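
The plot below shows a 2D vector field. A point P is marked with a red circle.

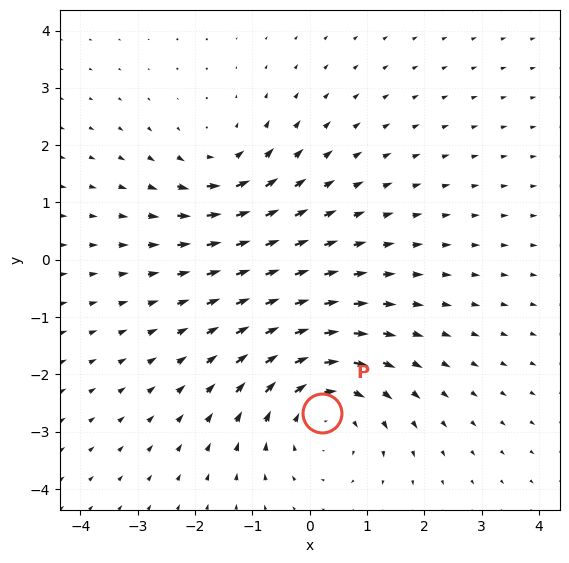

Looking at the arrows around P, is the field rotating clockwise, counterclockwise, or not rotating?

clockwise

Near P at (0.2, -2.7) the arrows circulate clockwise. The curl (z-component) there is about -4; negative curl means clockwise rotation.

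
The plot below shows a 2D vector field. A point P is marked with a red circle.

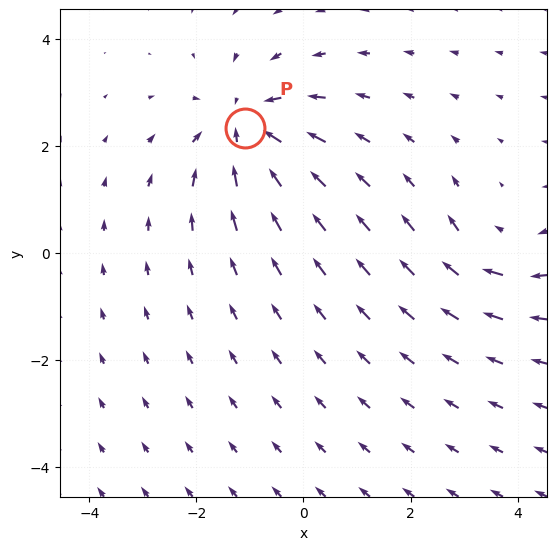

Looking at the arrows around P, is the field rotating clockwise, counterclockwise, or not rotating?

Near P at (-1.1, 2.3) the arrows show no circulation. The curl there is ≈0.

not rotating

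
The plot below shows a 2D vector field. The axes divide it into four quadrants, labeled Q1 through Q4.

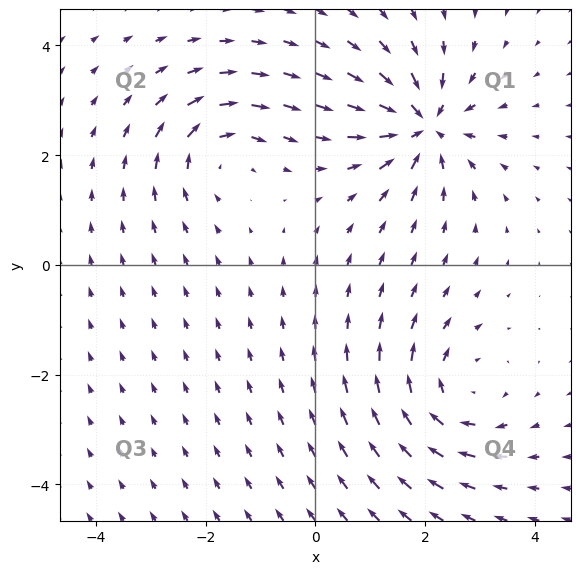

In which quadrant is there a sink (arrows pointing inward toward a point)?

Q1

The sink sits at approximately (2.0, 2.5), which lies in quadrant Q1. The divergence there is about -7, negative as expected for a sink.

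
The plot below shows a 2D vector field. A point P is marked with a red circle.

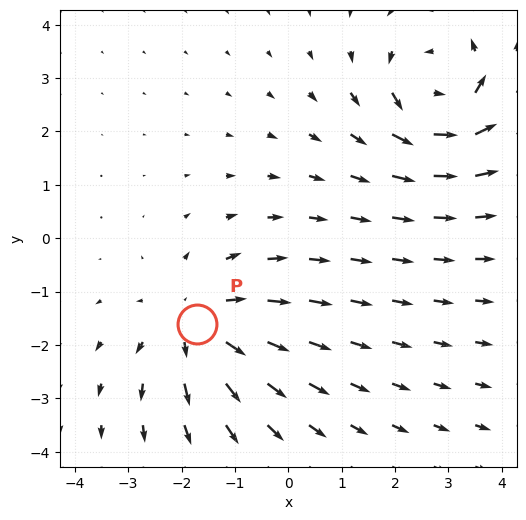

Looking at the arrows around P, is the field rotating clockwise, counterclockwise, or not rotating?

not rotating

Near P at (-1.7, -1.6) the arrows show no circulation. The curl there is ≈0.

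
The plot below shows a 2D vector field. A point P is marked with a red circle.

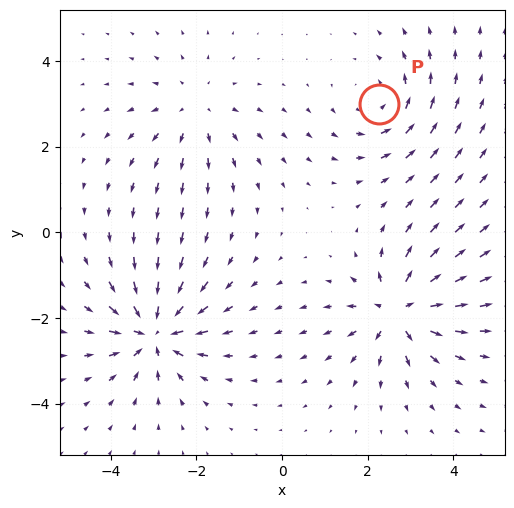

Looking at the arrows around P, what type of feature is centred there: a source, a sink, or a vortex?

vortex

At P (2.3, 3.0) the arrows circulate counterclockwise. Divergence ≈0, curl about +3 — near-zero divergence with nonzero curl is a vortex.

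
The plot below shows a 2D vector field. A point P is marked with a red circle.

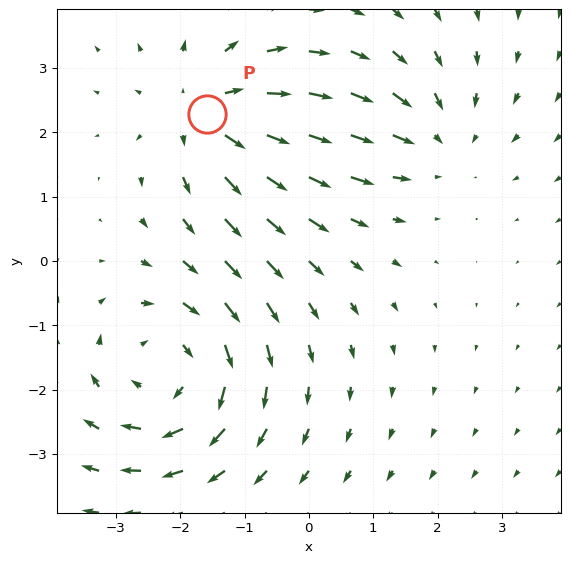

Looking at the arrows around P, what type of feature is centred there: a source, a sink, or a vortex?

source

At P (-1.6, 2.3) the arrows spread outward. Divergence about +3, curl ≈0 — positive divergence with near-zero curl is a source.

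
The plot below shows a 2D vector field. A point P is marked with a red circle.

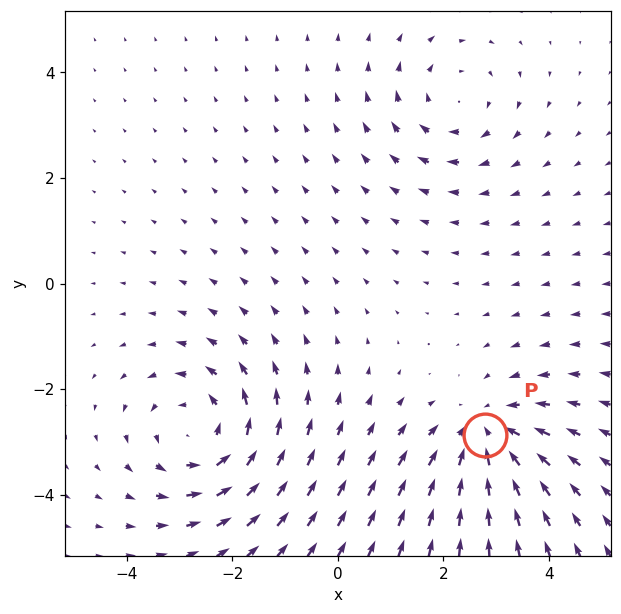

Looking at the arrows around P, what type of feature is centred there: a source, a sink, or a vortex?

sink

At P (2.8, -2.9) the arrows converge inward. Divergence about -3, curl ≈0 — negative divergence with near-zero curl is a sink.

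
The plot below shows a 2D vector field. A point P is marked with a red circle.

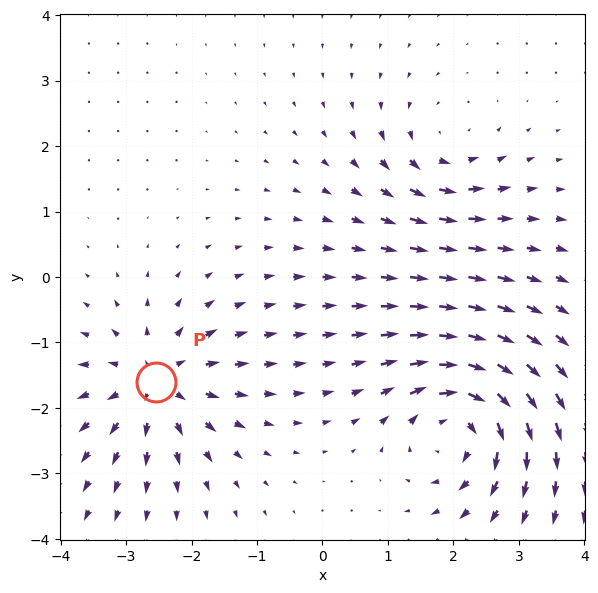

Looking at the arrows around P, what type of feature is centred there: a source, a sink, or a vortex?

source

At P (-2.6, -1.6) the arrows spread outward. Divergence about +5, curl ≈0 — positive divergence with near-zero curl is a source.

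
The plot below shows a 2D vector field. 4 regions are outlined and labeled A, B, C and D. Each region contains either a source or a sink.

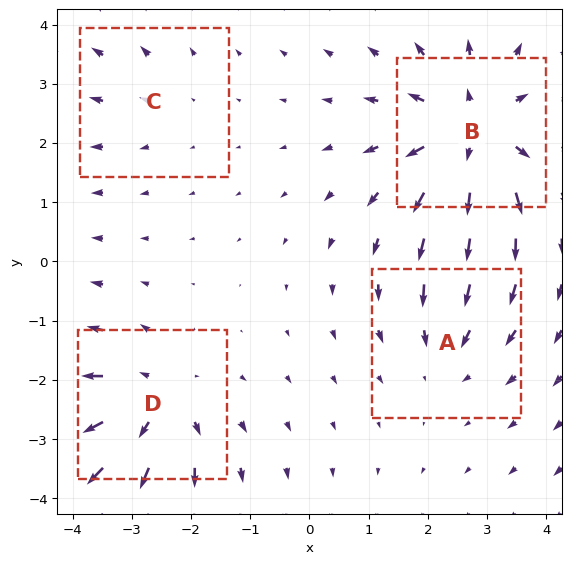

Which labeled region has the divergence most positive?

B

Divergence at each region's feature centre — A: about -3, B: about +6, C: about +2, D: about +5. Region B is most positive.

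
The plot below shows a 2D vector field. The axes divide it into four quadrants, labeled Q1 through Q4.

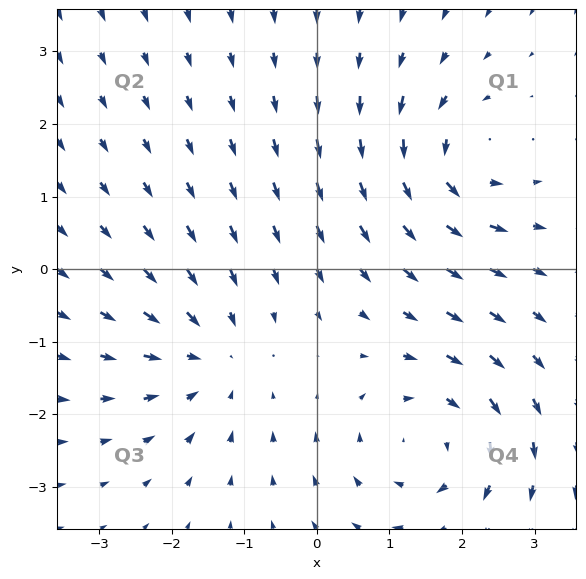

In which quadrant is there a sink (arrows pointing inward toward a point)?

The sink sits at approximately (-1.5, -1.2), which lies in quadrant Q3. The divergence there is about -4, negative as expected for a sink.

Q3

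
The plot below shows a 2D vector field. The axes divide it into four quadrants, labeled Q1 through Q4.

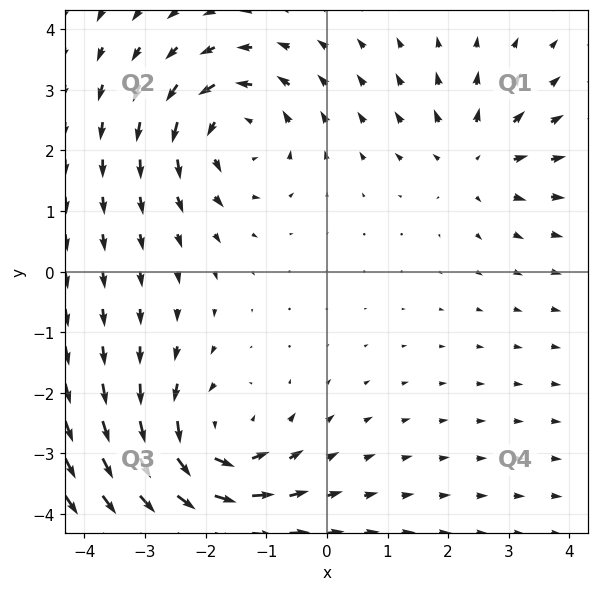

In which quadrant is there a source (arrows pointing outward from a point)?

Q1

The source sits at approximately (2.5, 1.8), which lies in quadrant Q1. The divergence there is about +3, positive as expected for a source.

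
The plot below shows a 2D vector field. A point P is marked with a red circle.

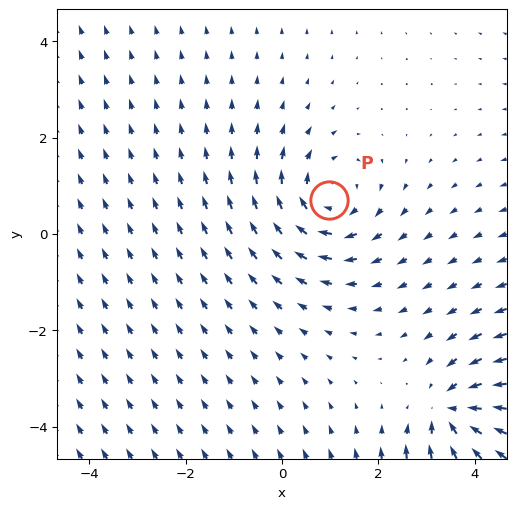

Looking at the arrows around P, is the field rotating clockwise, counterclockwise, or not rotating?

clockwise

Near P at (1.0, 0.7) the arrows circulate clockwise. The curl (z-component) there is about -3; negative curl means clockwise rotation.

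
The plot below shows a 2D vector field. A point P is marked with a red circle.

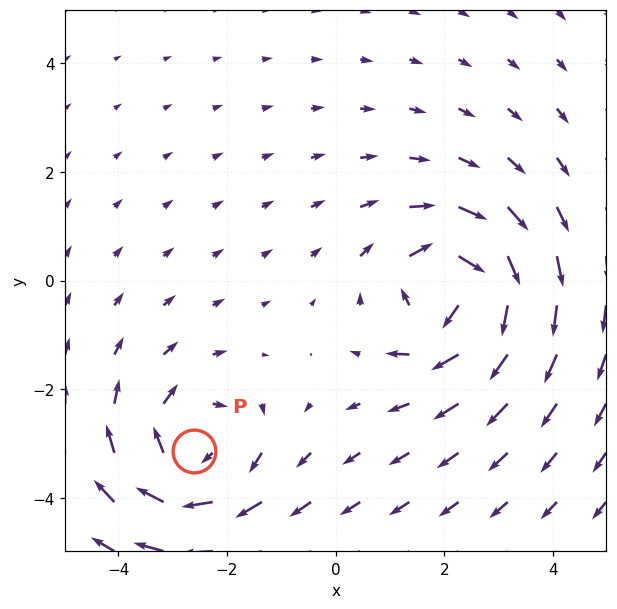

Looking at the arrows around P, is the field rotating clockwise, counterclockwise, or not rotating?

Near P at (-2.6, -3.1) the arrows circulate clockwise. The curl (z-component) there is about -4; negative curl means clockwise rotation.

clockwise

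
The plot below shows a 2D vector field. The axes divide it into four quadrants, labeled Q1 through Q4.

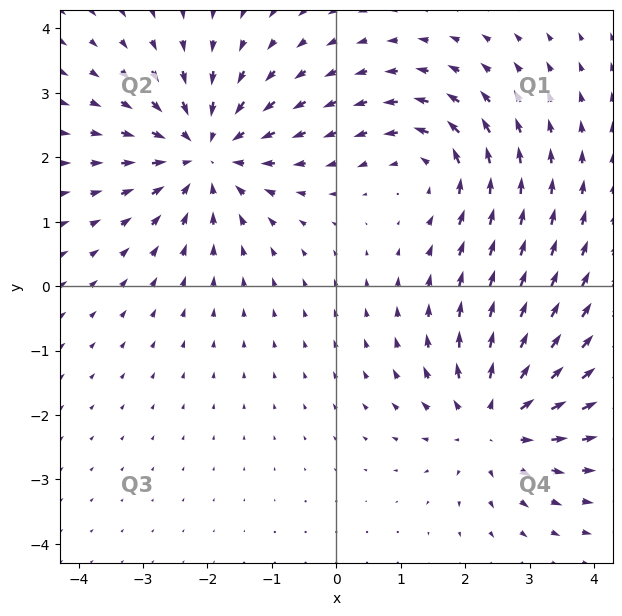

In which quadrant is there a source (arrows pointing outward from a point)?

The source sits at approximately (2.4, -2.1), which lies in quadrant Q4. The divergence there is about +4, positive as expected for a source.

Q4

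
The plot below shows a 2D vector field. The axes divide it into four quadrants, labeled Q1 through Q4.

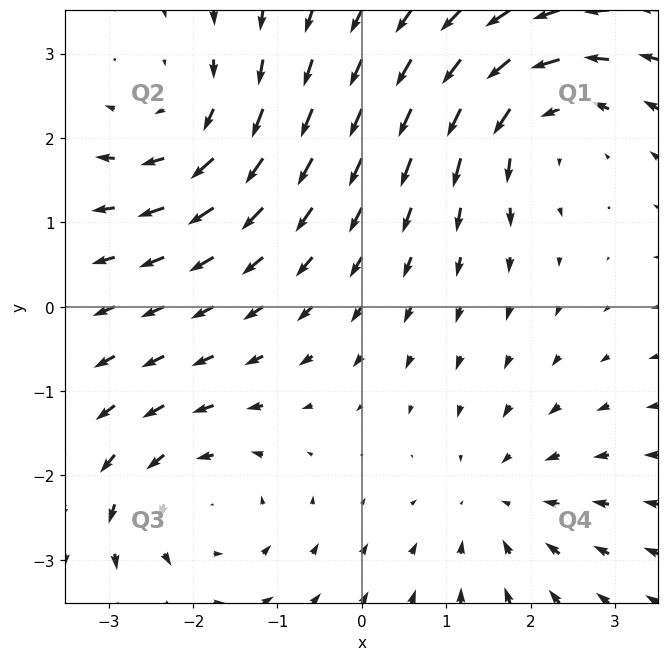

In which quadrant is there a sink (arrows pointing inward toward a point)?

The sink sits at approximately (1.6, -2.3), which lies in quadrant Q4. The divergence there is about -3, negative as expected for a sink.

Q4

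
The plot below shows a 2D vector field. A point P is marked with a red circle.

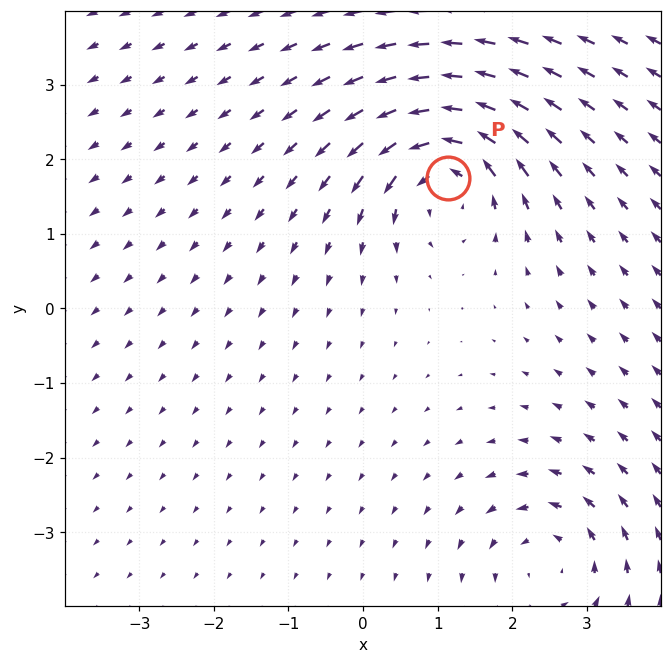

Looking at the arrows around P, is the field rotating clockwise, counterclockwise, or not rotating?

counterclockwise

Near P at (1.1, 1.8) the arrows circulate counterclockwise. The curl (z-component) there is about +6; positive curl means counterclockwise rotation.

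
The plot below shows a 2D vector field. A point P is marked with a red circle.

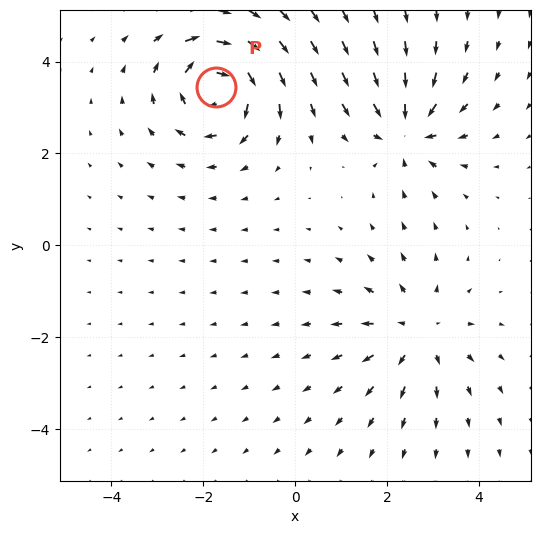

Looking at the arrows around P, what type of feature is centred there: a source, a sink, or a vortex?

At P (-1.7, 3.4) the arrows circulate clockwise. Divergence ≈0, curl about -5 — near-zero divergence with nonzero curl is a vortex.

vortex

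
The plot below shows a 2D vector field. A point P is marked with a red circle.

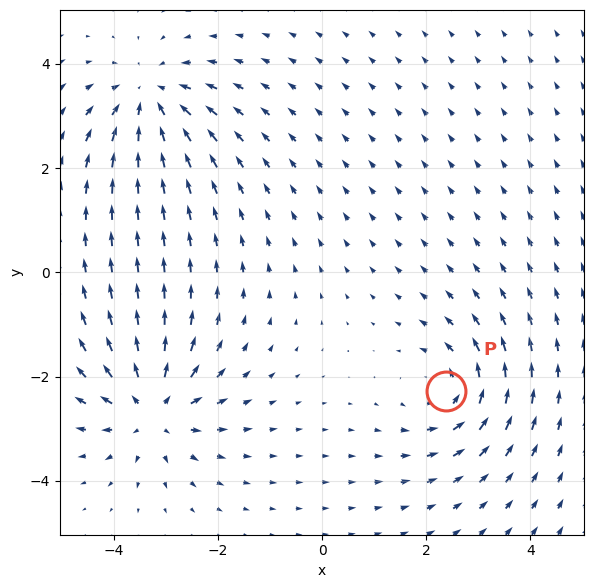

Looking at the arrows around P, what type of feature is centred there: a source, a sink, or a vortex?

vortex

At P (2.4, -2.3) the arrows circulate counterclockwise. Divergence ≈0, curl about +3 — near-zero divergence with nonzero curl is a vortex.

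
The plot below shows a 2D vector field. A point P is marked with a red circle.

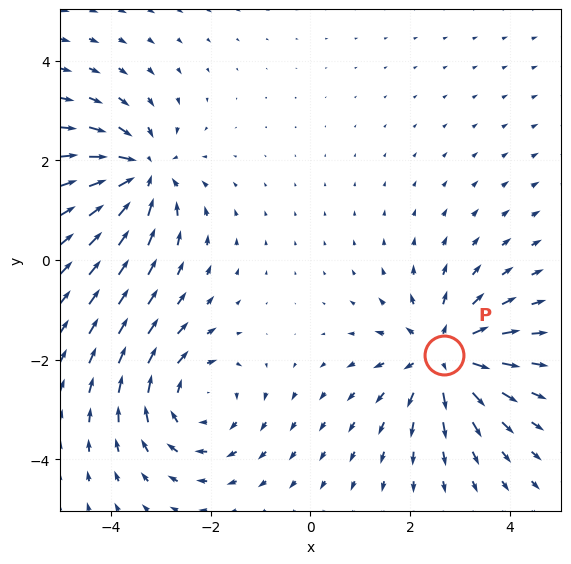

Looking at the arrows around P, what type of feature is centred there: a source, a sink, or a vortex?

At P (2.7, -1.9) the arrows spread outward. Divergence about +5, curl ≈0 — positive divergence with near-zero curl is a source.

source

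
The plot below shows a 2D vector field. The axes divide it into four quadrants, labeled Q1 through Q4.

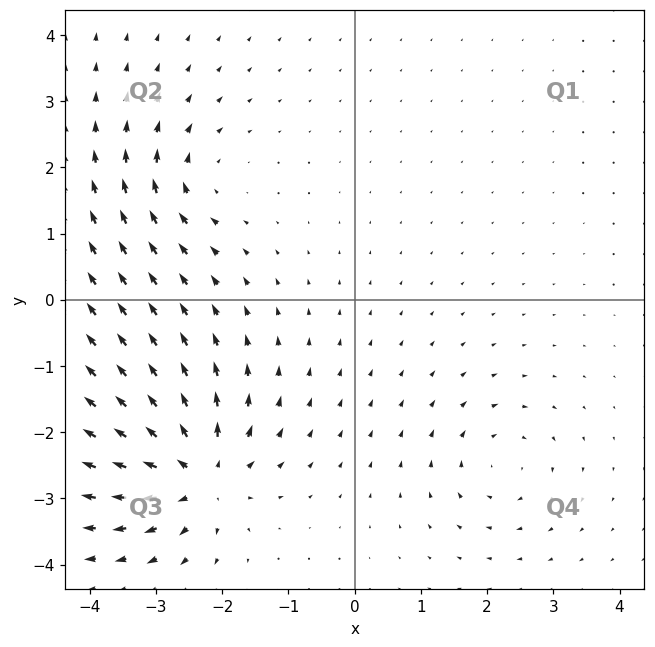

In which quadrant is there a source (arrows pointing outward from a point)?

Q3

The source sits at approximately (-2.4, -2.6), which lies in quadrant Q3. The divergence there is about +7, positive as expected for a source.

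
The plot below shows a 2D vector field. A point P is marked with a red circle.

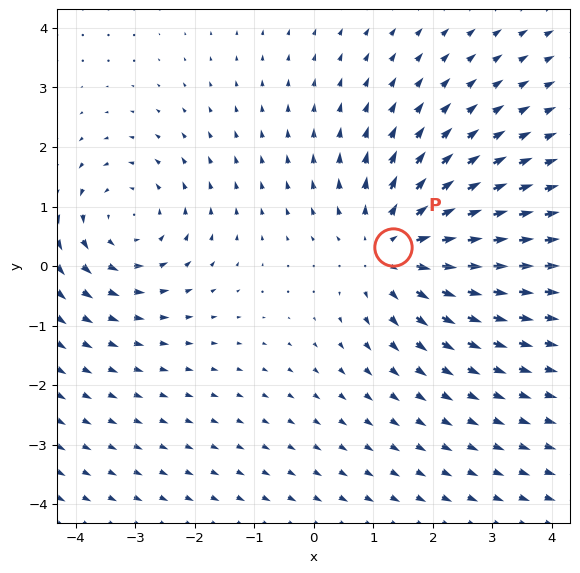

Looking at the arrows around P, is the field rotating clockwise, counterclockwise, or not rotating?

Near P at (1.3, 0.3) the arrows show no circulation. The curl there is ≈0.

not rotating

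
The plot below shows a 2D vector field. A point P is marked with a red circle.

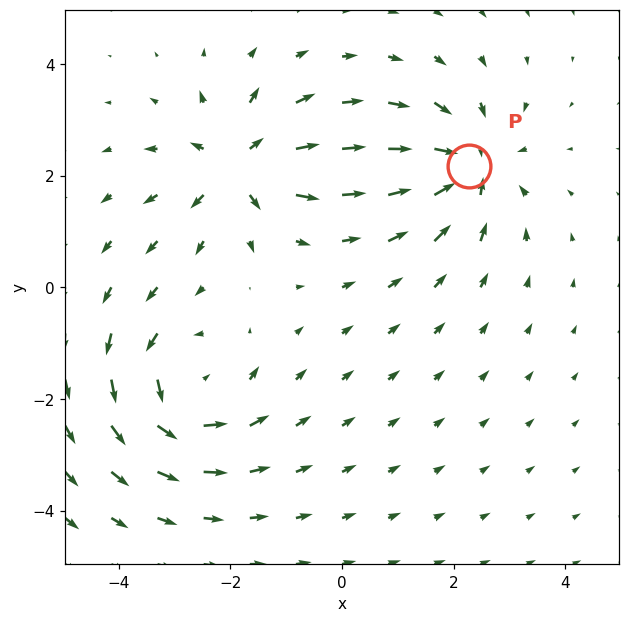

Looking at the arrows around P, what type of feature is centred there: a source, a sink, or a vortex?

sink

At P (2.3, 2.2) the arrows converge inward. Divergence about -4, curl ≈0 — negative divergence with near-zero curl is a sink.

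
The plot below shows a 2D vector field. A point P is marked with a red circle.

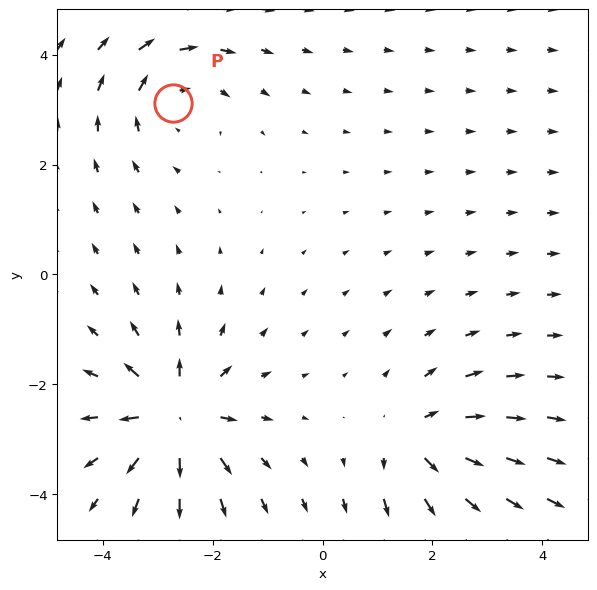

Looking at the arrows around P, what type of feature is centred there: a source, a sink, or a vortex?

vortex

At P (-2.7, 3.1) the arrows circulate clockwise. Divergence ≈0, curl about -4 — near-zero divergence with nonzero curl is a vortex.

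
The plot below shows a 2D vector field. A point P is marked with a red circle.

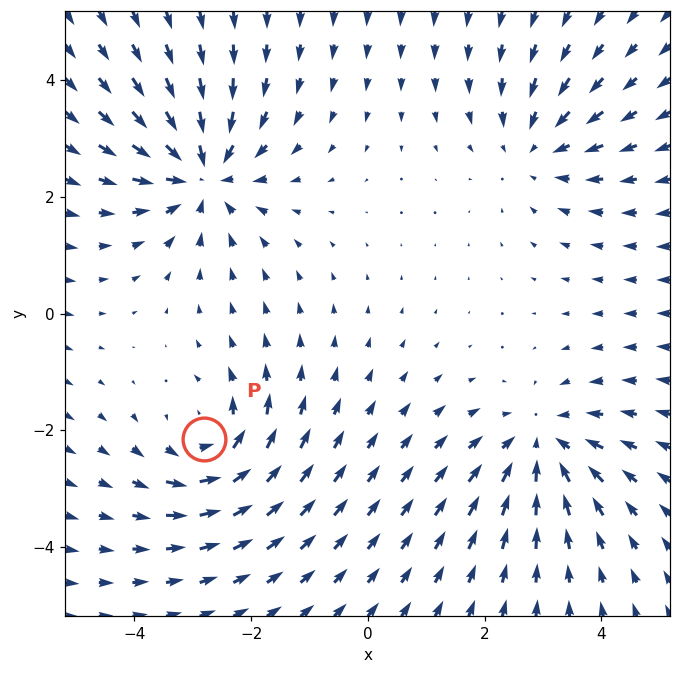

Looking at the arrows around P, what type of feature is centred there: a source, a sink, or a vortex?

vortex

At P (-2.8, -2.2) the arrows circulate counterclockwise. Divergence ≈0, curl about +4 — near-zero divergence with nonzero curl is a vortex.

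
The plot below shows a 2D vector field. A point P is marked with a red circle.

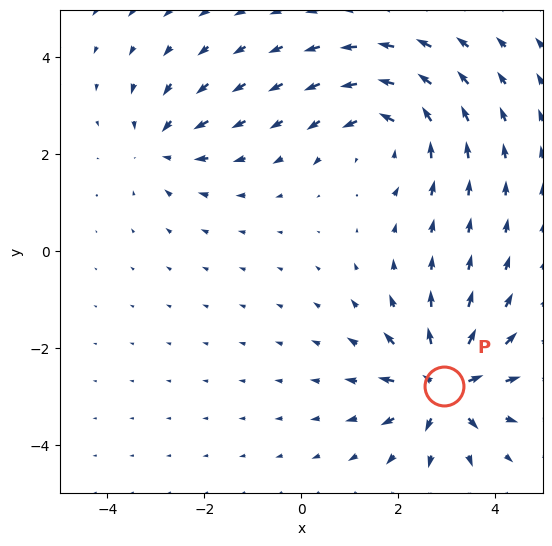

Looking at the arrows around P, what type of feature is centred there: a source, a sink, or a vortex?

source

At P (2.9, -2.8) the arrows spread outward. Divergence about +7, curl ≈0 — positive divergence with near-zero curl is a source.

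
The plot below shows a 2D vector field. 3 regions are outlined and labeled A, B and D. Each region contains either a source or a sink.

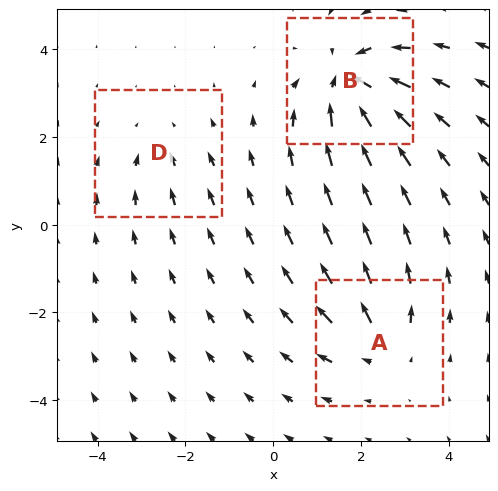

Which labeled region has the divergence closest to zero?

Divergence at each region's feature centre — A: about +4, B: about -6, D: about -2. Region D is closest to zero.

D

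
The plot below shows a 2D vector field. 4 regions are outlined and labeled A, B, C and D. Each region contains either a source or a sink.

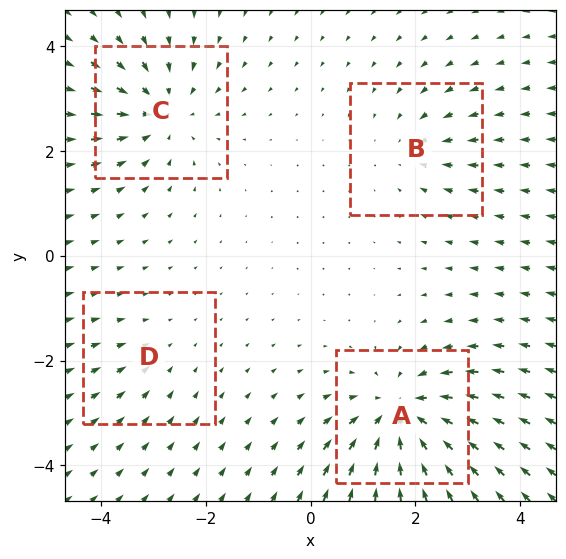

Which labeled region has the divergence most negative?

Divergence at each region's feature centre — A: about -7, B: about -3, C: about -5, D: about -2. Region A is most negative.

A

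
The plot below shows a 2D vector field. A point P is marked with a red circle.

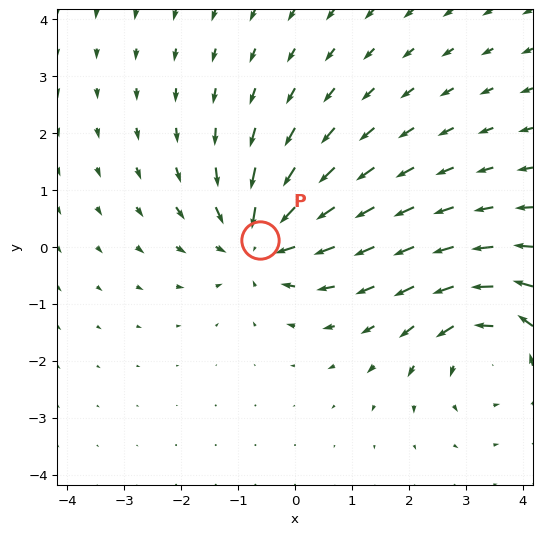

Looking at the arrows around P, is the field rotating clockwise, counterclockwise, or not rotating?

not rotating

Near P at (-0.6, 0.1) the arrows show no circulation. The curl there is ≈0.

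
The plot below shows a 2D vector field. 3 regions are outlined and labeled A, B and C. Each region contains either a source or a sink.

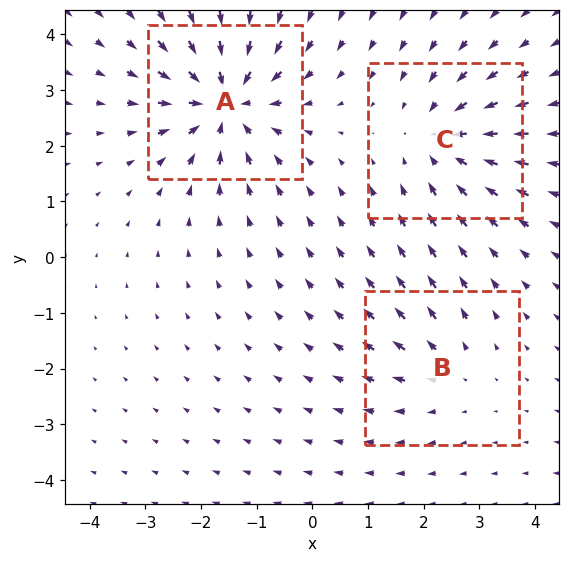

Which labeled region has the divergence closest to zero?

Divergence at each region's feature centre — A: about -5, B: about +2, C: about -4. Region B is closest to zero.

B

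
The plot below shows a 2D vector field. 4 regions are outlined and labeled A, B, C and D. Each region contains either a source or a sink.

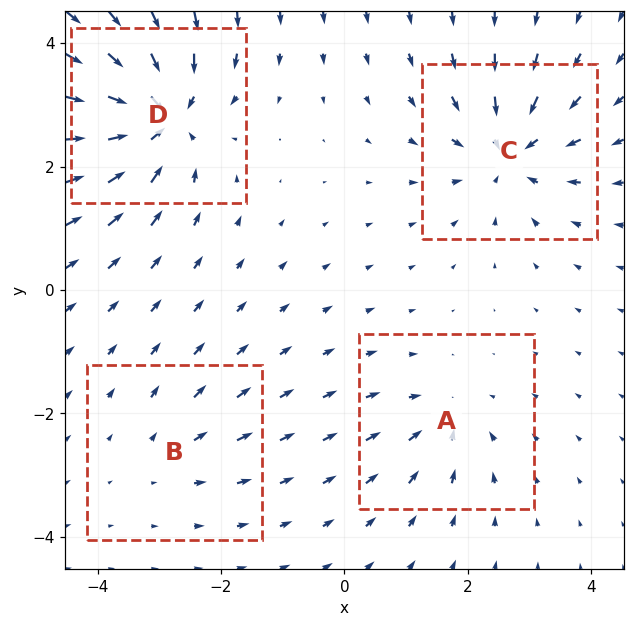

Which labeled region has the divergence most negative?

D

Divergence at each region's feature centre — A: about -4, B: about +2, C: about -6, D: about -8. Region D is most negative.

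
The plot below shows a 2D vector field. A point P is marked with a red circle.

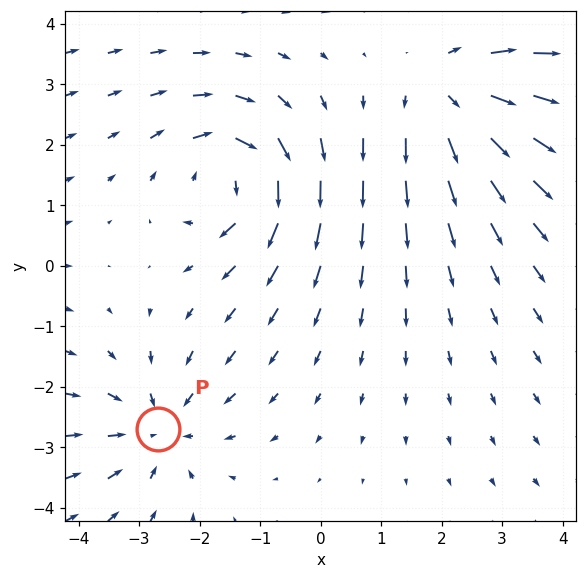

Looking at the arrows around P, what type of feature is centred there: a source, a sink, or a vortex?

At P (-2.7, -2.7) the arrows converge inward. Divergence about -3, curl ≈0 — negative divergence with near-zero curl is a sink.

sink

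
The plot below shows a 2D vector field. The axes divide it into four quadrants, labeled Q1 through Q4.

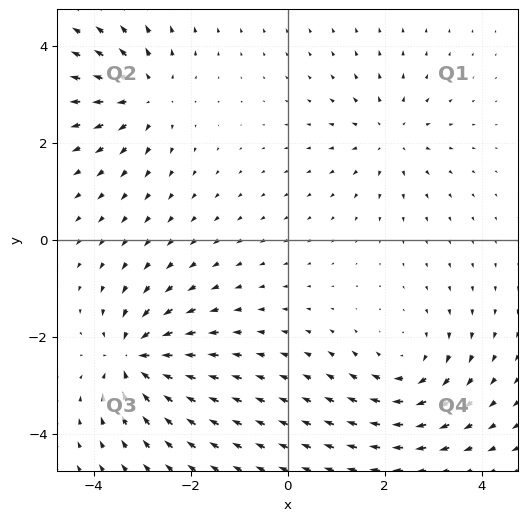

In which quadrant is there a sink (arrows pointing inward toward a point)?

The sink sits at approximately (-3.2, -2.4), which lies in quadrant Q3. The divergence there is about -6, negative as expected for a sink.

Q3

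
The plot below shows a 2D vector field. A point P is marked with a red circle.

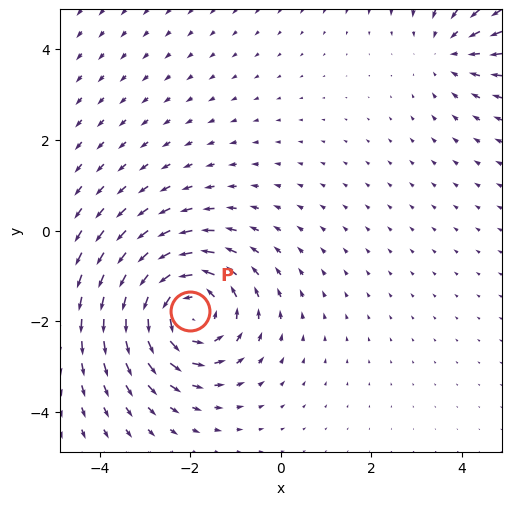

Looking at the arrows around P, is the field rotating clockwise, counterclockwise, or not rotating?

counterclockwise

Near P at (-2.0, -1.8) the arrows circulate counterclockwise. The curl (z-component) there is about +5; positive curl means counterclockwise rotation.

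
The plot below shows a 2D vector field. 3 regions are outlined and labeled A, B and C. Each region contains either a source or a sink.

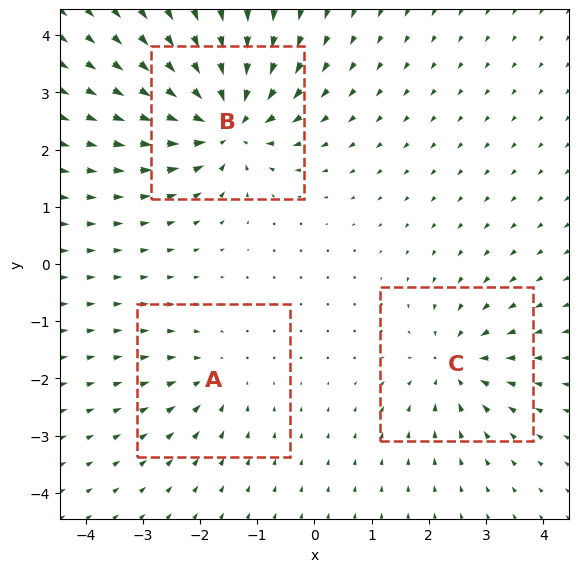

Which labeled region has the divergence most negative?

B

Divergence at each region's feature centre — A: about -3, B: about -6, C: about -4. Region B is most negative.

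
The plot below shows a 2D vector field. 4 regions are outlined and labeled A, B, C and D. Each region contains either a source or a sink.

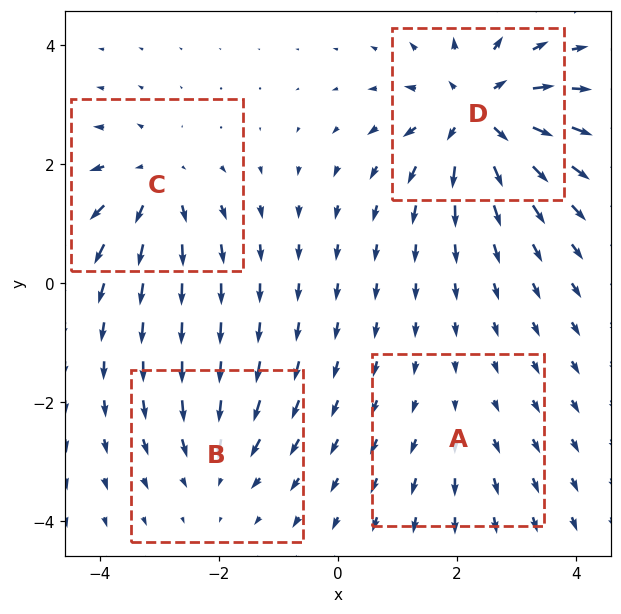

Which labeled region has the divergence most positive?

D

Divergence at each region's feature centre — A: about +2, B: about -4, C: about +5, D: about +8. Region D is most positive.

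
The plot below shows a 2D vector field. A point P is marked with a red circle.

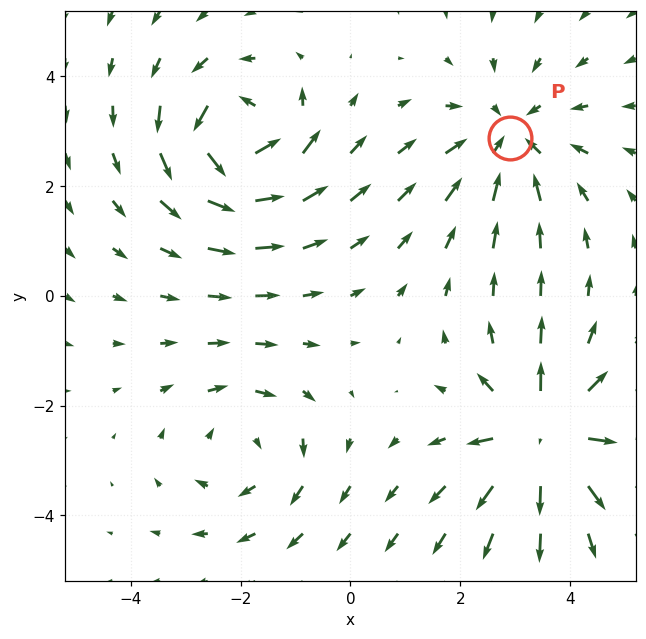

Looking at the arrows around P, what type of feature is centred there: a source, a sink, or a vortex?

sink

At P (2.9, 2.9) the arrows converge inward. Divergence about -3, curl ≈0 — negative divergence with near-zero curl is a sink.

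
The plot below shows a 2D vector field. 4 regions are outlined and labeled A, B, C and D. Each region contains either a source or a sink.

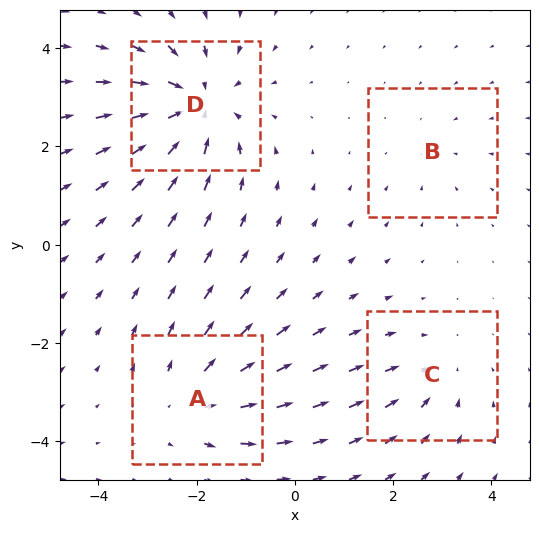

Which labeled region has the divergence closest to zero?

B

Divergence at each region's feature centre — A: about +4, B: about -2, C: about -3, D: about -6. Region B is closest to zero.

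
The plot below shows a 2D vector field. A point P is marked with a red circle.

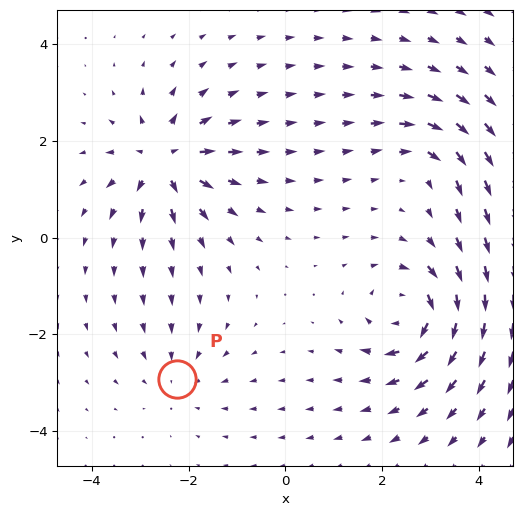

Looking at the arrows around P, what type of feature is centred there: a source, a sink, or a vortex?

At P (-2.2, -2.9) the arrows converge inward. Divergence about -2, curl ≈0 — negative divergence with near-zero curl is a sink.

sink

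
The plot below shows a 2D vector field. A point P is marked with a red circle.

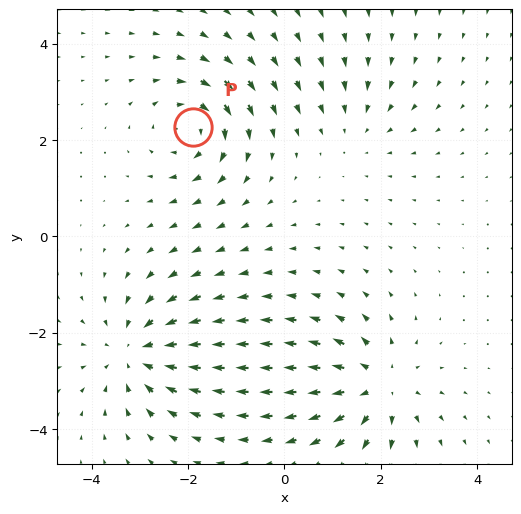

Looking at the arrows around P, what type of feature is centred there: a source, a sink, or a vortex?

At P (-1.9, 2.3) the arrows circulate clockwise. Divergence ≈0, curl about -5 — near-zero divergence with nonzero curl is a vortex.

vortex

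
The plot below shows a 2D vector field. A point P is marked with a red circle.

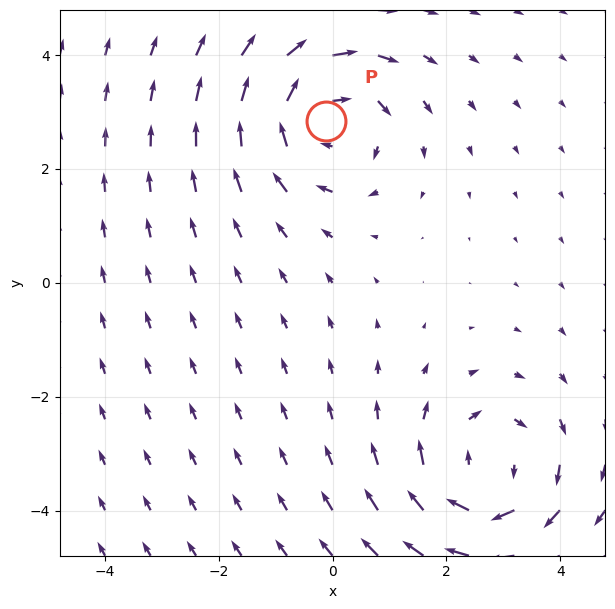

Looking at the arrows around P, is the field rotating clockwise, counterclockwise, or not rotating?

clockwise

Near P at (-0.1, 2.8) the arrows circulate clockwise. The curl (z-component) there is about -4; negative curl means clockwise rotation.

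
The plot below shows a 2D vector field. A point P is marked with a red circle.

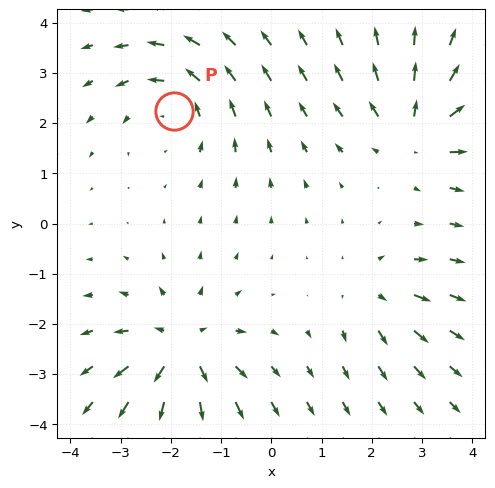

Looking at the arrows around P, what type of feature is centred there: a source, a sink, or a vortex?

At P (-1.9, 2.2) the arrows circulate counterclockwise. Divergence ≈0, curl about +4 — near-zero divergence with nonzero curl is a vortex.

vortex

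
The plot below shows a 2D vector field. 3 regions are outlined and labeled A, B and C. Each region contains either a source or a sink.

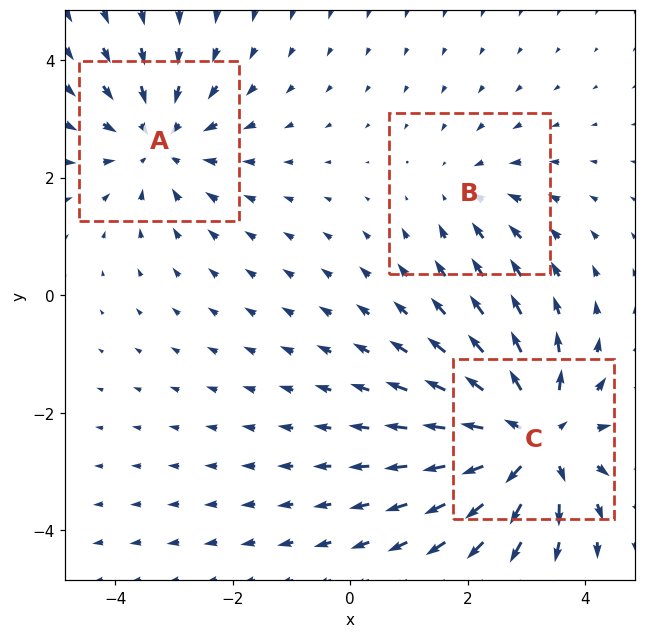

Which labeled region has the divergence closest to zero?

B

Divergence at each region's feature centre — A: about -3, B: about -2, C: about +5. Region B is closest to zero.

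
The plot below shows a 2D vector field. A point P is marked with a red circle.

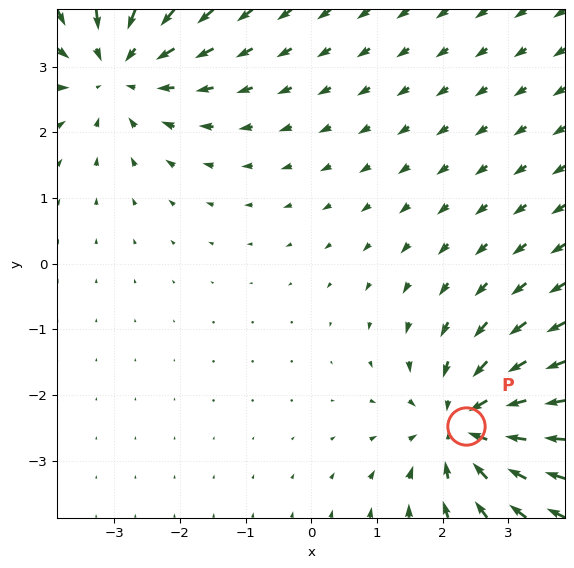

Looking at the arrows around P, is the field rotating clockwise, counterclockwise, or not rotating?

not rotating

Near P at (2.4, -2.5) the arrows show no circulation. The curl there is ≈0.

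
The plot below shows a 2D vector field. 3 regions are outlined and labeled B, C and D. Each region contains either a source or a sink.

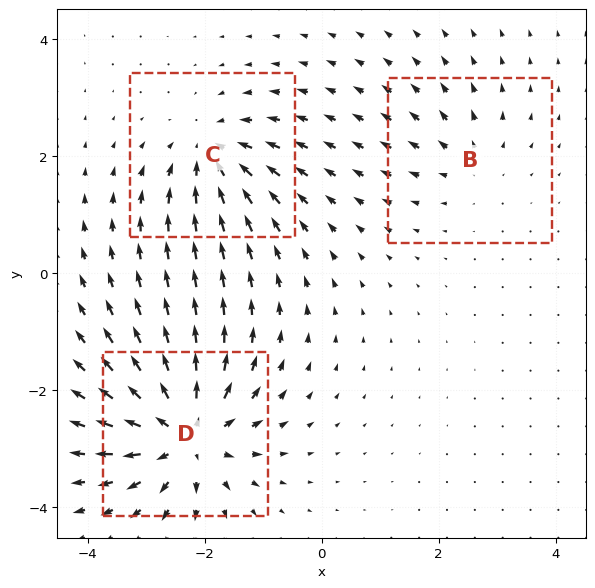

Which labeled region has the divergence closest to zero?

Divergence at each region's feature centre — B: about +2, C: about -4, D: about +6. Region B is closest to zero.

B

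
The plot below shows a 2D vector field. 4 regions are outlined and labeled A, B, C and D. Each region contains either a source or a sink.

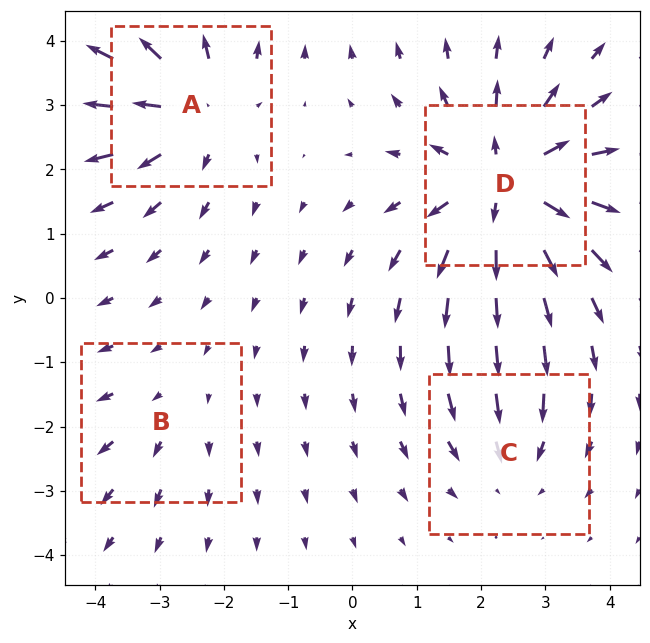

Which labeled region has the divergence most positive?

D

Divergence at each region's feature centre — A: about +5, B: about +2, C: about -3, D: about +7. Region D is most positive.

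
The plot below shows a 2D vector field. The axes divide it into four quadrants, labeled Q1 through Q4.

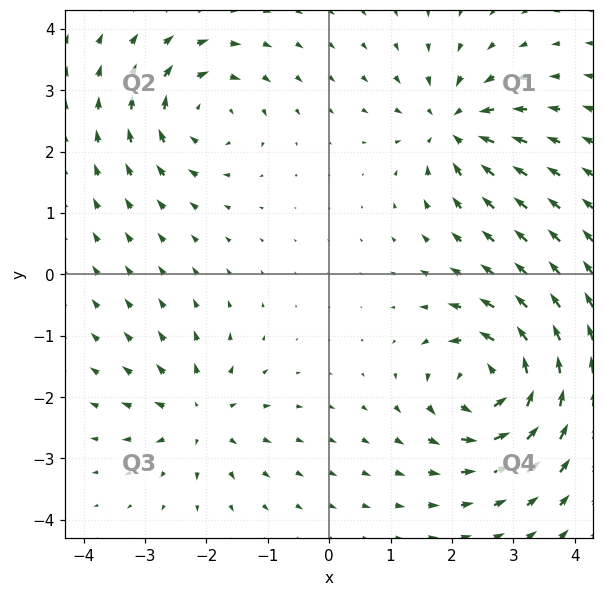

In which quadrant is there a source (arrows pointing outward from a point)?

The source sits at approximately (-2.1, -2.3), which lies in quadrant Q3. The divergence there is about +4, positive as expected for a source.

Q3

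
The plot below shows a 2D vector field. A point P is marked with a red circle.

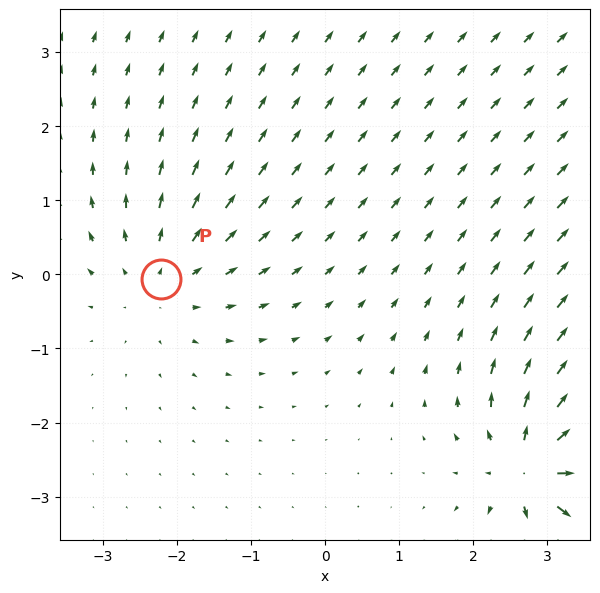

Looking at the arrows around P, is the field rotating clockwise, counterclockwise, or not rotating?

not rotating

Near P at (-2.2, -0.1) the arrows show no circulation. The curl there is ≈0.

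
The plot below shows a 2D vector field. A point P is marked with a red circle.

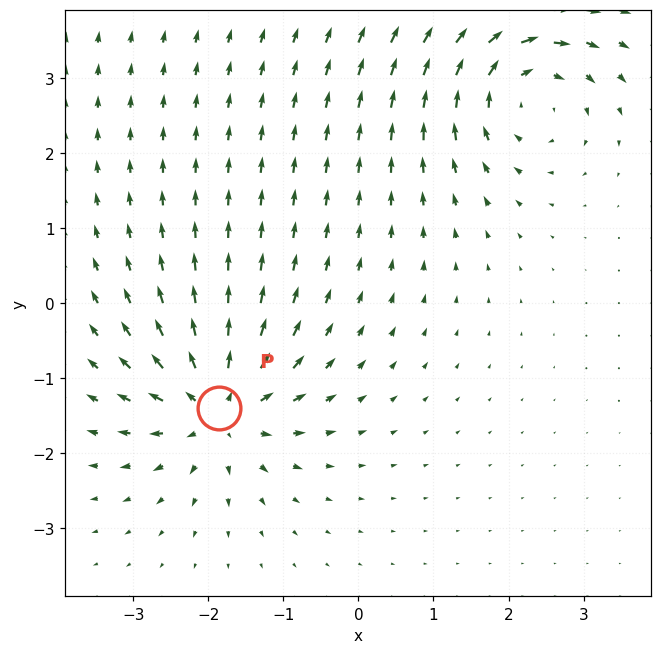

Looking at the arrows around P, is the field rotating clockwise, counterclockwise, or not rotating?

Near P at (-1.9, -1.4) the arrows show no circulation. The curl there is ≈0.

not rotating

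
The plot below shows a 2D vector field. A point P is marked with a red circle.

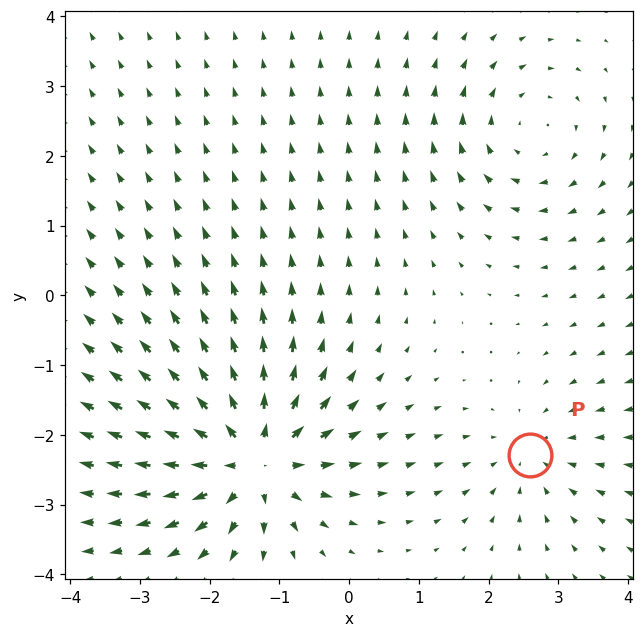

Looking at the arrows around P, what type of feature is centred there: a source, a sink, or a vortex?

At P (2.6, -2.3) the arrows converge inward. Divergence about -2, curl ≈0 — negative divergence with near-zero curl is a sink.

sink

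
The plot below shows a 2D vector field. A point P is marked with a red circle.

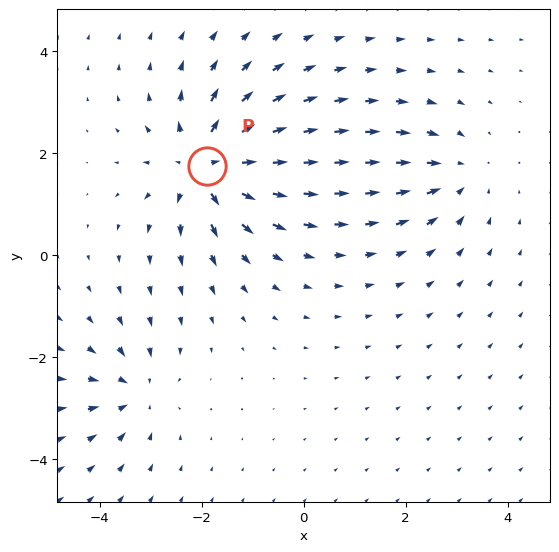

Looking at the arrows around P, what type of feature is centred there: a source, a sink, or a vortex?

source

At P (-1.9, 1.8) the arrows spread outward. Divergence about +5, curl ≈0 — positive divergence with near-zero curl is a source.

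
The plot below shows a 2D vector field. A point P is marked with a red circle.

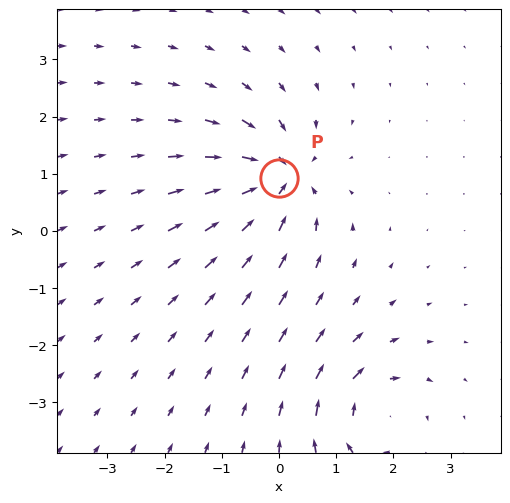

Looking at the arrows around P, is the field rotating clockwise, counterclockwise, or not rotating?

not rotating

Near P at (0.0, 0.9) the arrows show no circulation. The curl there is ≈0.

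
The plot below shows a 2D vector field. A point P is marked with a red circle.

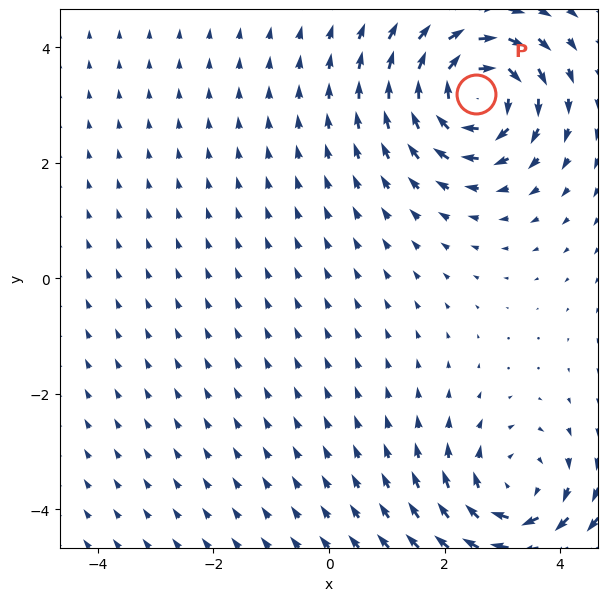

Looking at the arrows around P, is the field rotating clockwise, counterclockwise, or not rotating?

Near P at (2.6, 3.2) the arrows circulate clockwise. The curl (z-component) there is about -6; negative curl means clockwise rotation.

clockwise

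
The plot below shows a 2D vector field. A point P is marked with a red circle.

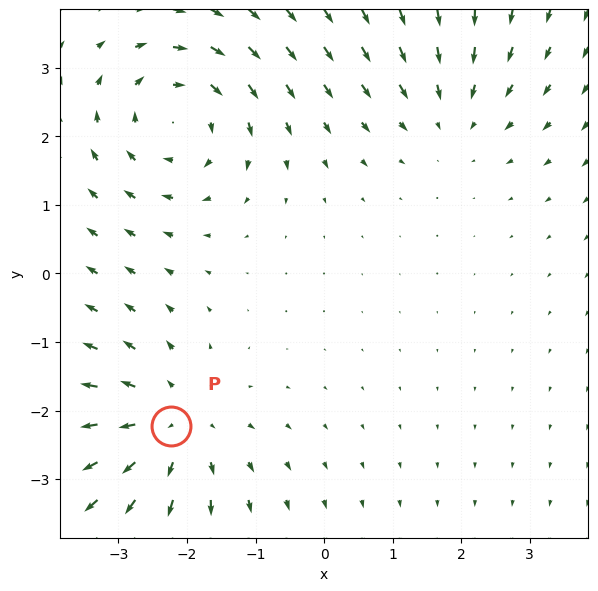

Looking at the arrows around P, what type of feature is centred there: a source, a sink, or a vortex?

source

At P (-2.2, -2.2) the arrows spread outward. Divergence about +4, curl ≈0 — positive divergence with near-zero curl is a source.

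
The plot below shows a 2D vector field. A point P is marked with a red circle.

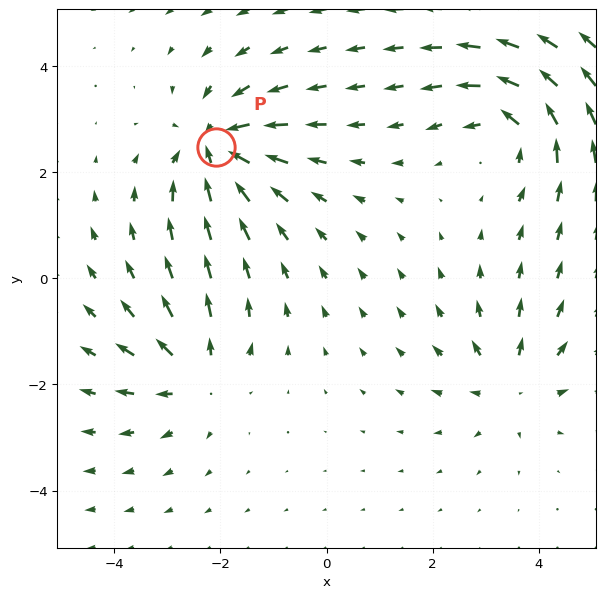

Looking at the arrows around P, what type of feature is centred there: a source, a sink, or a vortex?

sink

At P (-2.1, 2.5) the arrows converge inward. Divergence about -6, curl ≈0 — negative divergence with near-zero curl is a sink.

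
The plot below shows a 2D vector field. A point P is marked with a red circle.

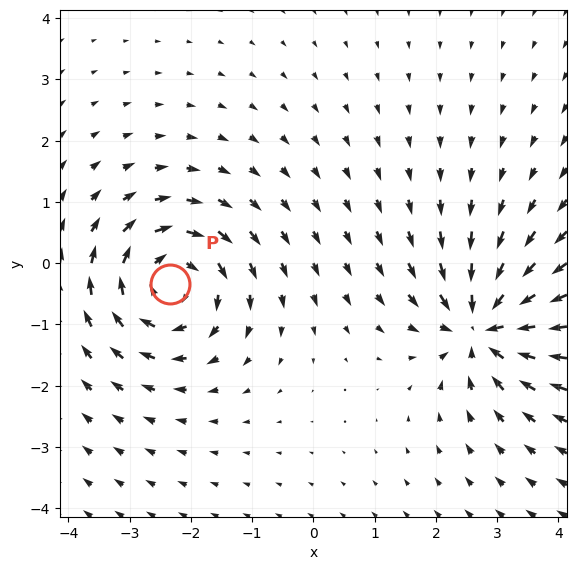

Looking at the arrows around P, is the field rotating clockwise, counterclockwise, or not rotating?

clockwise

Near P at (-2.3, -0.3) the arrows circulate clockwise. The curl (z-component) there is about -5; negative curl means clockwise rotation.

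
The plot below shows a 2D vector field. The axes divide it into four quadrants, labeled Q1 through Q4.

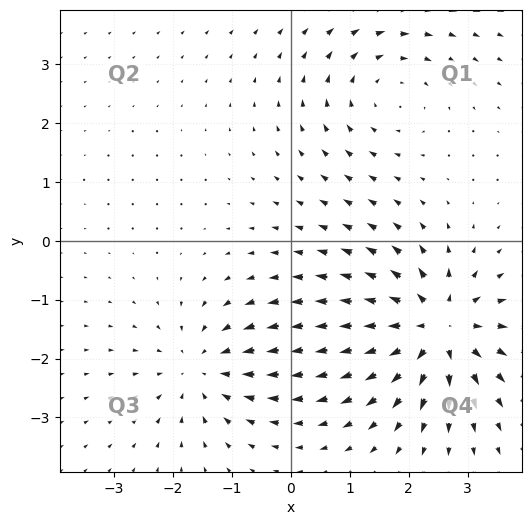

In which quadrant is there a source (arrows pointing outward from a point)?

Q4

The source sits at approximately (2.5, -1.5), which lies in quadrant Q4. The divergence there is about +6, positive as expected for a source.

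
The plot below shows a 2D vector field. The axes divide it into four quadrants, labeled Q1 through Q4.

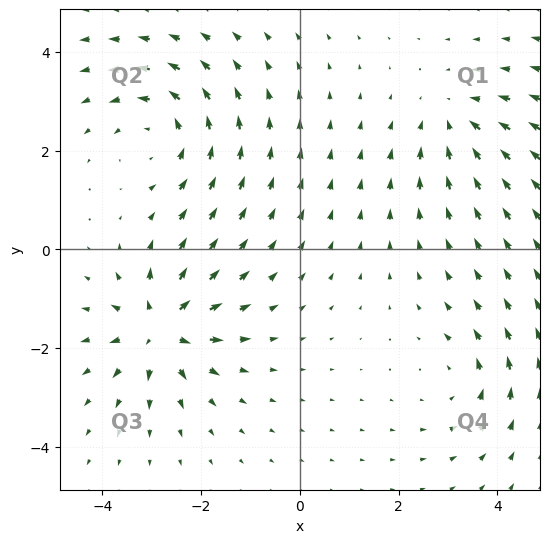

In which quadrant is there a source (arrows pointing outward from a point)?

Q3

The source sits at approximately (-2.8, -1.6), which lies in quadrant Q3. The divergence there is about +6, positive as expected for a source.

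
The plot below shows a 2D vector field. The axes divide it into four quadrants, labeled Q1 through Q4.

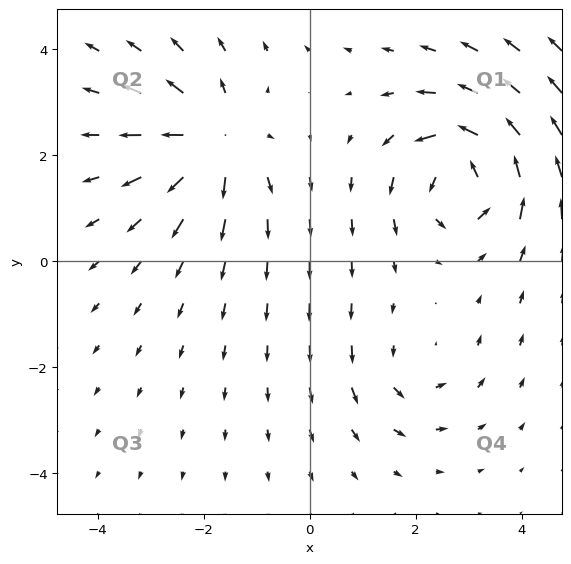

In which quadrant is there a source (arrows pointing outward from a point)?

Q2

The source sits at approximately (-1.8, 2.3), which lies in quadrant Q2. The divergence there is about +4, positive as expected for a source.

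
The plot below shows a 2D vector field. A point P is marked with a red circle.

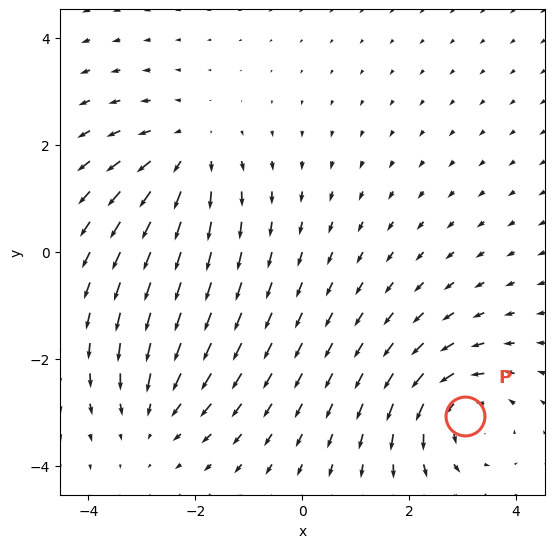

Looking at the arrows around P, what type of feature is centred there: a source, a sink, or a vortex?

vortex

At P (3.0, -3.1) the arrows circulate counterclockwise. Divergence ≈0, curl about +4 — near-zero divergence with nonzero curl is a vortex.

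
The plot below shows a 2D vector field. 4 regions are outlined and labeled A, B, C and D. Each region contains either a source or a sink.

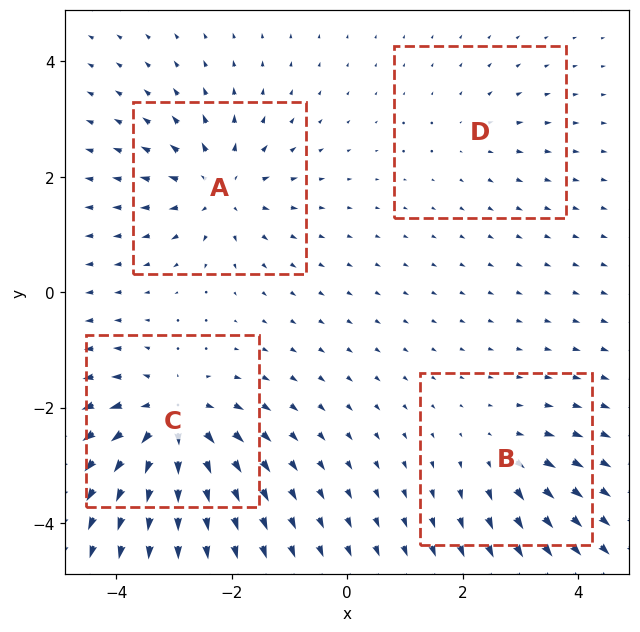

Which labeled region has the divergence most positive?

C

Divergence at each region's feature centre — A: about +6, B: about +4, C: about +8, D: about +2. Region C is most positive.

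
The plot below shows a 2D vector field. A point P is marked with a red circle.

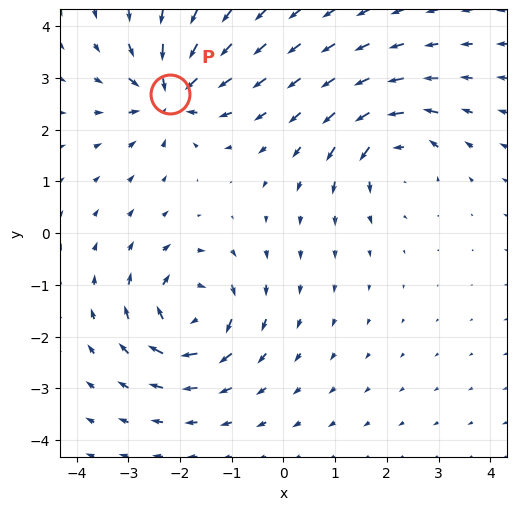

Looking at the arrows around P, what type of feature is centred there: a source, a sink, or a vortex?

At P (-2.2, 2.7) the arrows converge inward. Divergence about -6, curl ≈0 — negative divergence with near-zero curl is a sink.

sink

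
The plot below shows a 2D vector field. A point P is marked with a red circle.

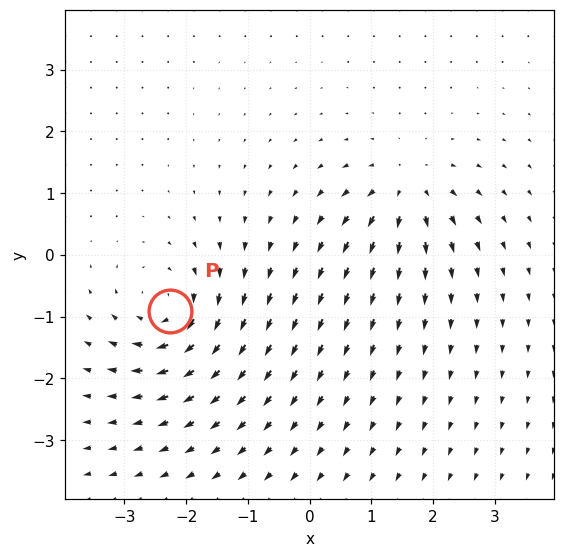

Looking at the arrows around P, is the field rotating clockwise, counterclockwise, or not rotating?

clockwise

Near P at (-2.3, -0.9) the arrows circulate clockwise. The curl (z-component) there is about -5; negative curl means clockwise rotation.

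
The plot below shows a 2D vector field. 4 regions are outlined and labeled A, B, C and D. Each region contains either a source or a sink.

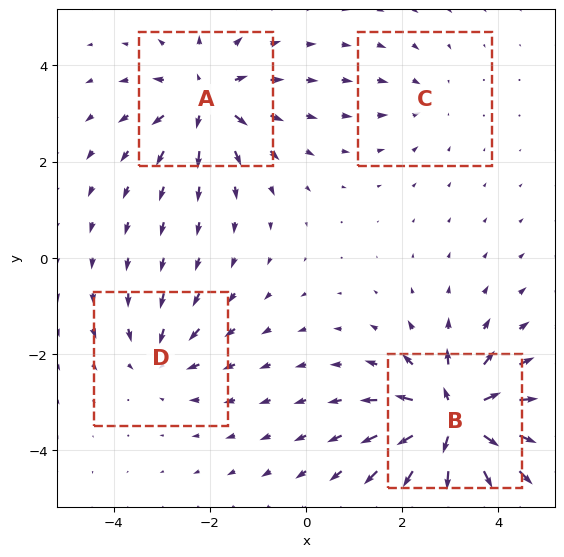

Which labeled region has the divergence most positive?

B

Divergence at each region's feature centre — A: about +6, B: about +9, C: about -2, D: about -4. Region B is most positive.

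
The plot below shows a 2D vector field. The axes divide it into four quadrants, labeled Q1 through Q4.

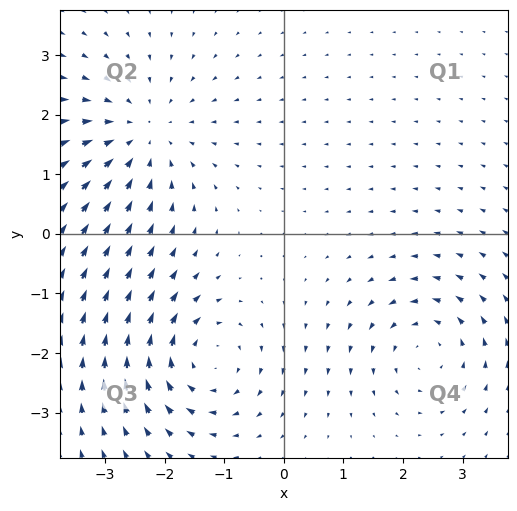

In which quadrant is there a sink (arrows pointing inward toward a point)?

Q2

The sink sits at approximately (-2.4, 1.7), which lies in quadrant Q2. The divergence there is about -3, negative as expected for a sink.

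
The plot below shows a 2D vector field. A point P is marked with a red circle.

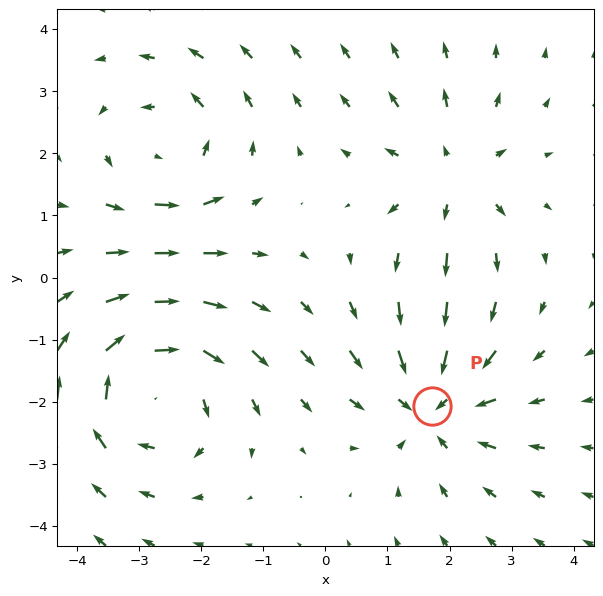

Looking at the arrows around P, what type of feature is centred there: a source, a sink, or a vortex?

sink

At P (1.7, -2.1) the arrows converge inward. Divergence about -4, curl ≈0 — negative divergence with near-zero curl is a sink.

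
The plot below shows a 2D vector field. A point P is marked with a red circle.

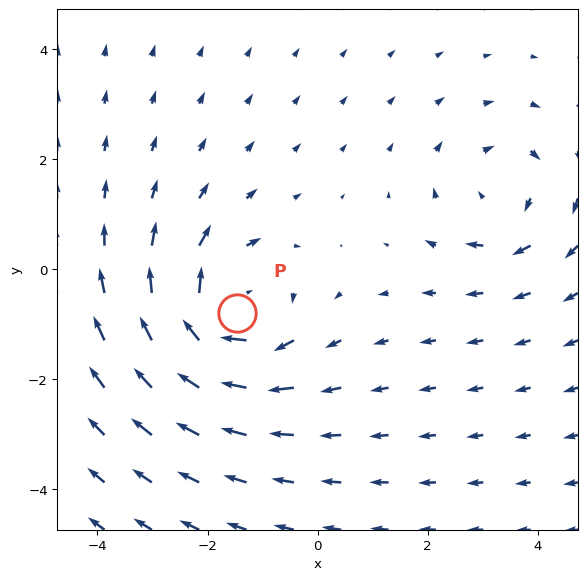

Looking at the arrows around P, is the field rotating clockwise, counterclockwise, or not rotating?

clockwise

Near P at (-1.5, -0.8) the arrows circulate clockwise. The curl (z-component) there is about -4; negative curl means clockwise rotation.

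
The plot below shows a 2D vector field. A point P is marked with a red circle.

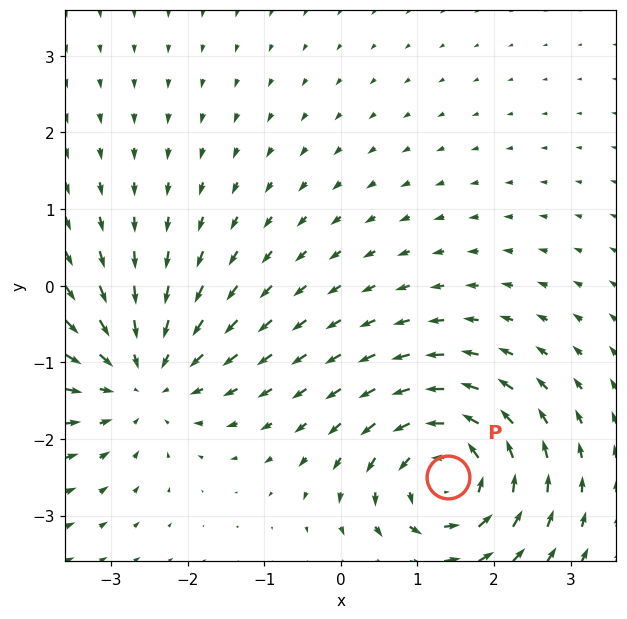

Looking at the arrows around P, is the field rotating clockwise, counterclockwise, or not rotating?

counterclockwise

Near P at (1.4, -2.5) the arrows circulate counterclockwise. The curl (z-component) there is about +6; positive curl means counterclockwise rotation.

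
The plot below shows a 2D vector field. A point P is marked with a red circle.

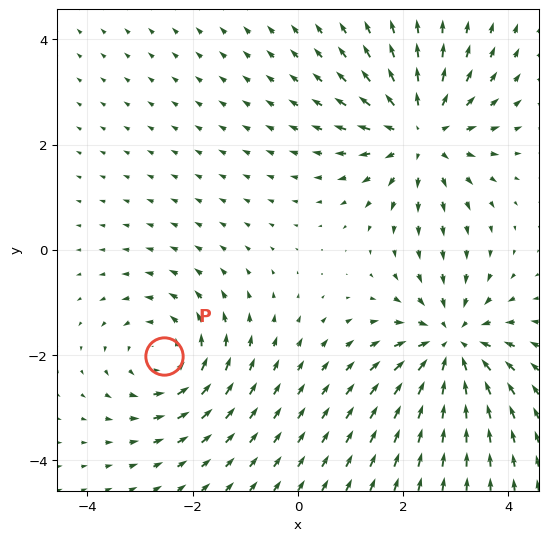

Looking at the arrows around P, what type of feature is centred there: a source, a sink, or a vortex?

vortex

At P (-2.5, -2.0) the arrows circulate counterclockwise. Divergence ≈0, curl about +3 — near-zero divergence with nonzero curl is a vortex.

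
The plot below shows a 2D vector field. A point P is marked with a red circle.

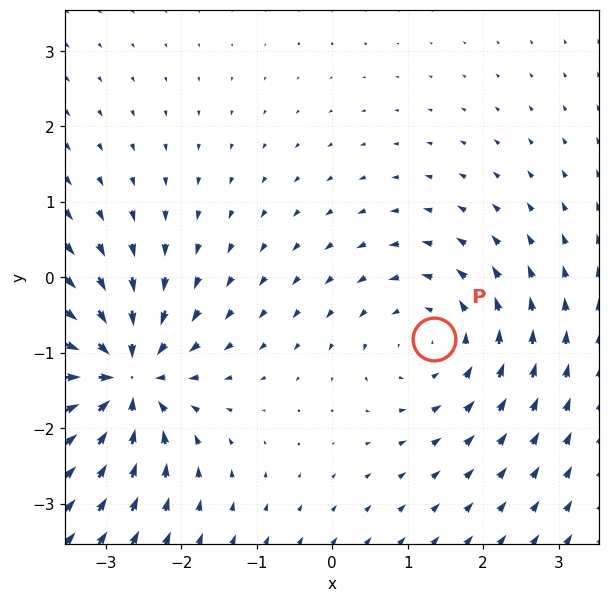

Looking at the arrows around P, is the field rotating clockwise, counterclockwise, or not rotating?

Near P at (1.3, -0.8) the arrows circulate counterclockwise. The curl (z-component) there is about +3; positive curl means counterclockwise rotation.

counterclockwise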